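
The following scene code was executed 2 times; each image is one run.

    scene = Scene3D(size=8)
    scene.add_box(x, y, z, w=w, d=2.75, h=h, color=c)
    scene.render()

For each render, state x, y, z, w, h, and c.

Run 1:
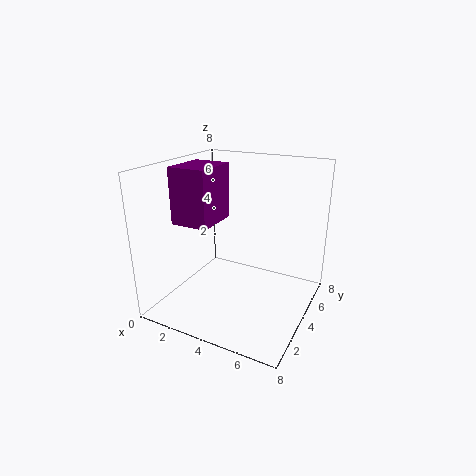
x = 0.25
y = 3
z = 4.5
w = 2.25
h = 3.25
c = 'purple'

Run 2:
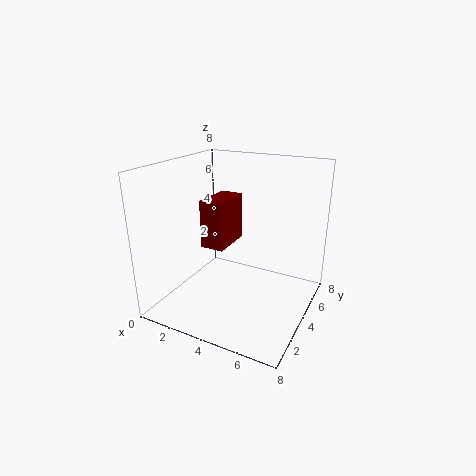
x = 1
y = 4.75
z = 2.5
w = 1.5
h = 3
c = 'maroon'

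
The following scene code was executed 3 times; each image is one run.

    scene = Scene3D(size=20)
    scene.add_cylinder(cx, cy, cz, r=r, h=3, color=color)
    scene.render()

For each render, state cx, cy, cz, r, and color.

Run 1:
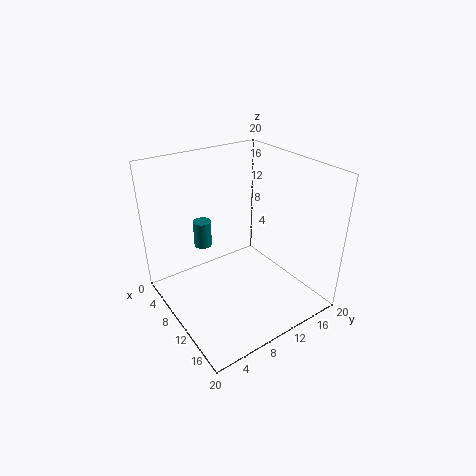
cx = 13, cy = 3, cz = 13, r = 1, color = 'teal'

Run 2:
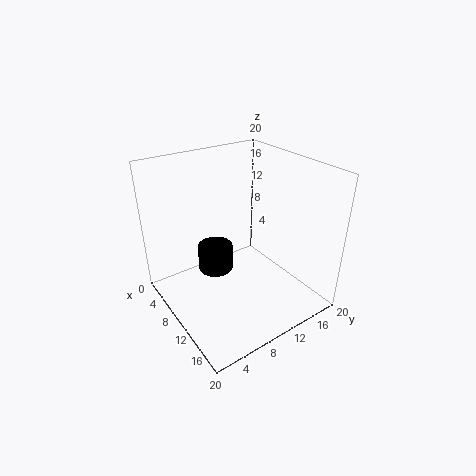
cx = 14, cy = 4, cz = 10, r = 2, color = 'black'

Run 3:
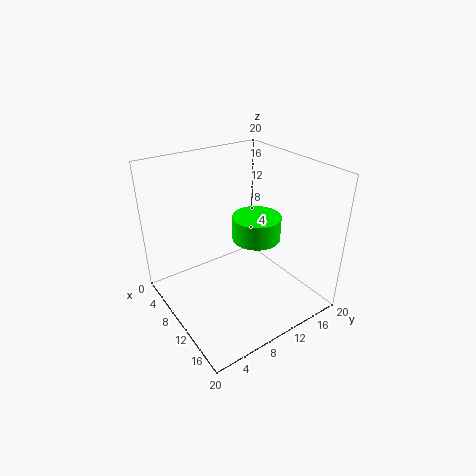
cx = 14, cy = 10, cz = 12, r = 3, color = 'lime'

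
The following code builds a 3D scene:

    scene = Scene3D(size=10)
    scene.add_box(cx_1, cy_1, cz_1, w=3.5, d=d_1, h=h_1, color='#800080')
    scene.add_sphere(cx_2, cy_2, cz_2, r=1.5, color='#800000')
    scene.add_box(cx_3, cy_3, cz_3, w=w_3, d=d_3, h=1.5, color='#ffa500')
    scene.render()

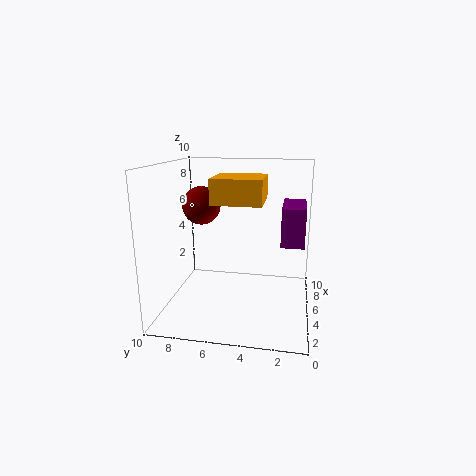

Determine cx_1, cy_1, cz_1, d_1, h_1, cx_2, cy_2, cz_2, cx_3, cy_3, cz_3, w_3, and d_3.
cx_1 = 3.5, cy_1 = 0.5, cz_1 = 5, d_1 = 1.5, h_1 = 2.5, cx_2 = 8, cy_2 = 8.5, cz_2 = 6.5, cx_3 = 1.5, cy_3 = 3, cz_3 = 8, w_3 = 3, d_3 = 3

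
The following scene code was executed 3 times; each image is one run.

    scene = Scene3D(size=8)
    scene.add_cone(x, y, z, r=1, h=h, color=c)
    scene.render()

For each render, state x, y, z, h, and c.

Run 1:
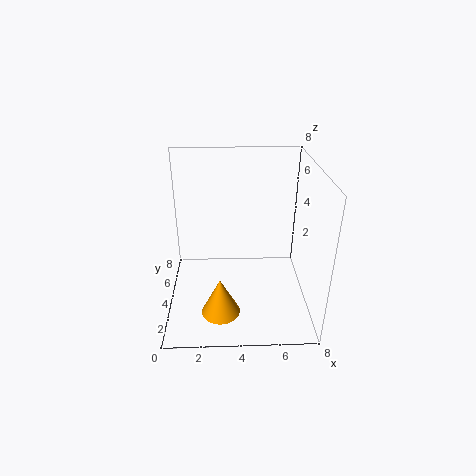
x = 3, y = 1.5, z = 1, h = 2, c = 'orange'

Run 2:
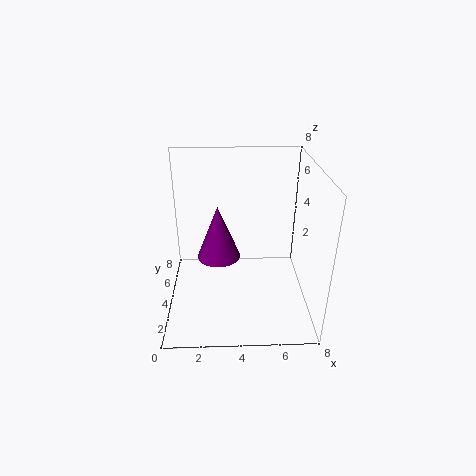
x = 3, y = 1.5, z = 4.5, h = 2.5, c = 'purple'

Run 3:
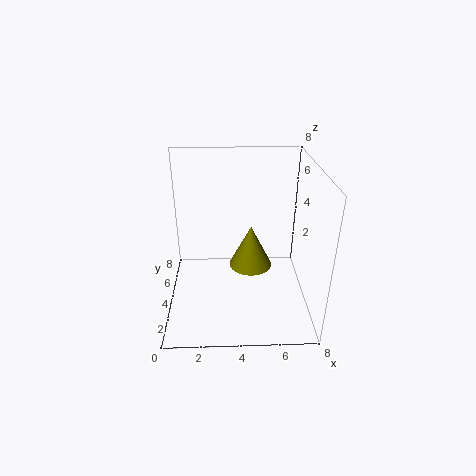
x = 4.5, y = 1.5, z = 4, h = 2, c = 'olive'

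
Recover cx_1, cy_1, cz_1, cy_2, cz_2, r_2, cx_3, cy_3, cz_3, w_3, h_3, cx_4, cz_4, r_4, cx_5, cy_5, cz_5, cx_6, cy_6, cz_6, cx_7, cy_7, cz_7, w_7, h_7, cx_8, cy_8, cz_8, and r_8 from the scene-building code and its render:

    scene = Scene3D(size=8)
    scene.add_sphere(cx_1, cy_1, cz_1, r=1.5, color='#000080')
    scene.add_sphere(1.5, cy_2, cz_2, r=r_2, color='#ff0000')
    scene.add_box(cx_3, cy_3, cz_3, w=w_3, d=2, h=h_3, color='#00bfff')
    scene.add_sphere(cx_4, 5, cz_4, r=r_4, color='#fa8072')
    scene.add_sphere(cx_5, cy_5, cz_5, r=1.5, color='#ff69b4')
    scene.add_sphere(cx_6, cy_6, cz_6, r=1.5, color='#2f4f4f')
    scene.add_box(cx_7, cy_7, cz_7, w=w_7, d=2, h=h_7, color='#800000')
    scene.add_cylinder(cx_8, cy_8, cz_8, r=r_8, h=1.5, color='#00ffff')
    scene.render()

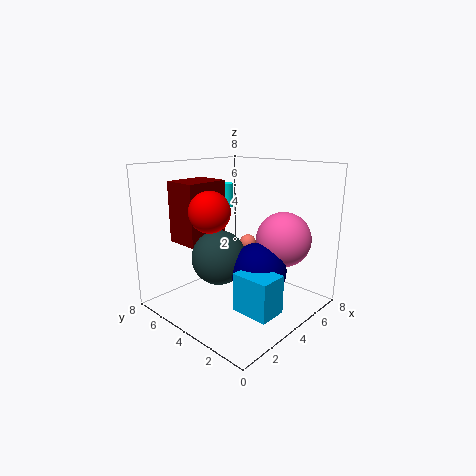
cx_1 = 4
cy_1 = 2.5
cz_1 = 2.5
cy_2 = 3.5
cz_2 = 6
r_2 = 1
cx_3 = 2
cy_3 = 0.5
cz_3 = 1
w_3 = 1.5
h_3 = 2
cx_4 = 6
cz_4 = 3
r_4 = 0.5
cx_5 = 5.5
cy_5 = 2
cz_5 = 4
cx_6 = 3
cy_6 = 4.5
cz_6 = 3
cx_7 = 2
cy_7 = 5.5
cz_7 = 3.5
w_7 = 2.5
h_7 = 3.5
cx_8 = 6
cy_8 = 7
cz_8 = 5
r_8 = 0.5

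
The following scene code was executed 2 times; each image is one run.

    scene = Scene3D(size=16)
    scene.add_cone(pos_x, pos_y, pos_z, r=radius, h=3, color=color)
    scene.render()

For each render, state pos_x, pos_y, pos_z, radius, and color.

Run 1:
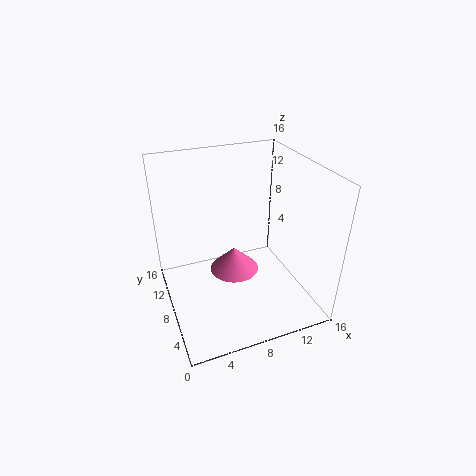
pos_x = 8.5, pos_y = 10.5, pos_z = 2, radius = 3, color = 'hotpink'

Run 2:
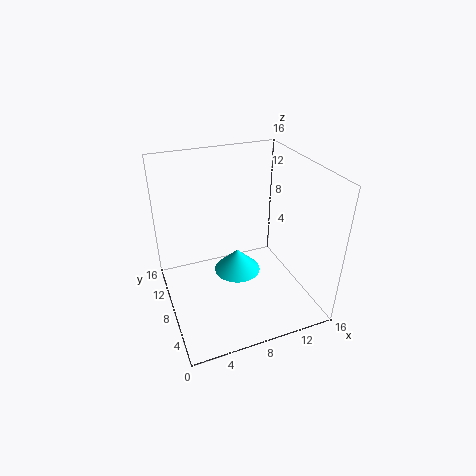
pos_x = 9.5, pos_y = 12, pos_z = 0.5, radius = 3, color = 'cyan'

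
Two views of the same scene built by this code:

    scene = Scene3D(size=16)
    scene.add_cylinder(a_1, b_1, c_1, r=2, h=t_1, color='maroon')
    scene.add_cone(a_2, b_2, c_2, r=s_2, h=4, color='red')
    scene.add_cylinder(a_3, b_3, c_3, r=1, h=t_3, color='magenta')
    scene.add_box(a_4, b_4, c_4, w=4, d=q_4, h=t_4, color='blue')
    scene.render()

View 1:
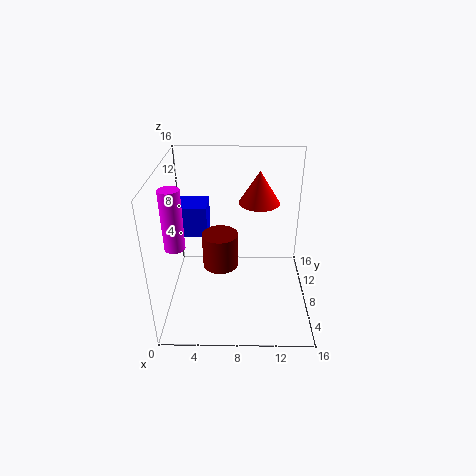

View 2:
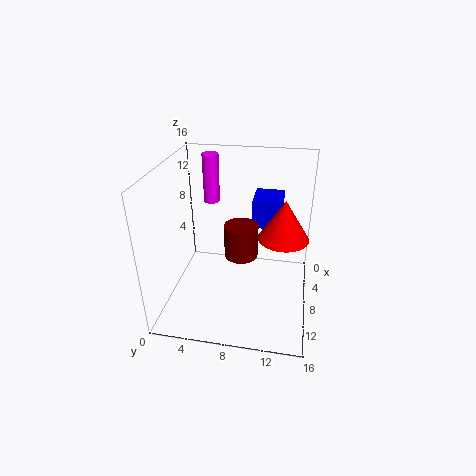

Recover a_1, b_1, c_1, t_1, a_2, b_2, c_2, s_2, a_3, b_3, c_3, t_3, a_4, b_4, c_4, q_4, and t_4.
a_1 = 6
b_1 = 8
c_1 = 4.5
t_1 = 4
a_2 = 10.5
b_2 = 13
c_2 = 10
s_2 = 2.5
a_3 = 2
b_3 = 3.5
c_3 = 9.5
t_3 = 6
a_4 = 0.5
b_4 = 9
c_4 = 7.5
q_4 = 3.5
t_4 = 3.5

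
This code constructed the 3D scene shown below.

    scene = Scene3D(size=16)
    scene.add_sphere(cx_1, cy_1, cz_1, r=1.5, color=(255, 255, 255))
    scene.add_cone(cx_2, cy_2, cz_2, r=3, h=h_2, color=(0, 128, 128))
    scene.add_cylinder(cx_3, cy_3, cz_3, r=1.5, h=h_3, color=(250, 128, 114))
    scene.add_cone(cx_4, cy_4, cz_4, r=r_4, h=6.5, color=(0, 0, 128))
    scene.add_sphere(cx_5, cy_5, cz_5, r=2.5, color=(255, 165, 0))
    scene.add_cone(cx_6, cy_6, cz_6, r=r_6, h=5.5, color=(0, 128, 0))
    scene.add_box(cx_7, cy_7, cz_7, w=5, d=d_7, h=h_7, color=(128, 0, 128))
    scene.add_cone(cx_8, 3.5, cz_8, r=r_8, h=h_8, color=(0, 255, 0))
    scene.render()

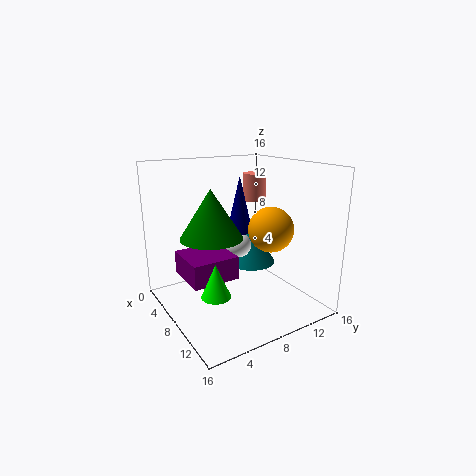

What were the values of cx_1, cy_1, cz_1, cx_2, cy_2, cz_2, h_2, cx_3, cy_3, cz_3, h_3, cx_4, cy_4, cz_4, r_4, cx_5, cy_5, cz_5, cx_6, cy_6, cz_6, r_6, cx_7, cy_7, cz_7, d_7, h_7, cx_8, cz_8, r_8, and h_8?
cx_1 = 6.5, cy_1 = 9, cz_1 = 6.5, cx_2 = 5.5, cy_2 = 11.5, cz_2 = 3.5, h_2 = 5, cx_3 = 2.5, cy_3 = 14, cz_3 = 10.5, h_3 = 3.5, cx_4 = 6, cy_4 = 9.5, cz_4 = 8, r_4 = 1.5, cx_5 = 10, cy_5 = 11, cz_5 = 9, cx_6 = 6.5, cy_6 = 5.5, cz_6 = 8, r_6 = 3.5, cx_7 = 5.5, cy_7 = 1.5, cz_7 = 4.5, d_7 = 5, h_7 = 2.5, cx_8 = 11, cz_8 = 3.5, r_8 = 1.5, h_8 = 3.5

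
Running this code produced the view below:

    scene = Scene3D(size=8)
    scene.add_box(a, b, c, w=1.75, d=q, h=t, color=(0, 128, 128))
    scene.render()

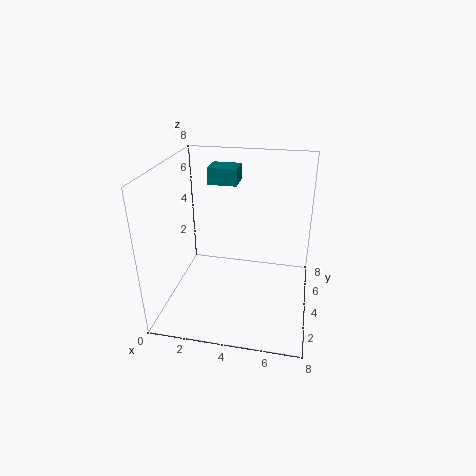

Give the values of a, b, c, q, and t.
a = 1.75, b = 6, c = 6.25, q = 1.5, t = 1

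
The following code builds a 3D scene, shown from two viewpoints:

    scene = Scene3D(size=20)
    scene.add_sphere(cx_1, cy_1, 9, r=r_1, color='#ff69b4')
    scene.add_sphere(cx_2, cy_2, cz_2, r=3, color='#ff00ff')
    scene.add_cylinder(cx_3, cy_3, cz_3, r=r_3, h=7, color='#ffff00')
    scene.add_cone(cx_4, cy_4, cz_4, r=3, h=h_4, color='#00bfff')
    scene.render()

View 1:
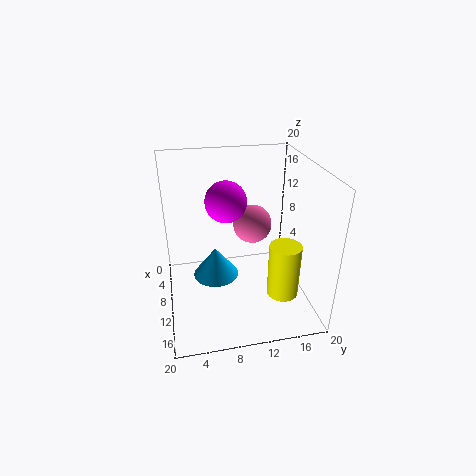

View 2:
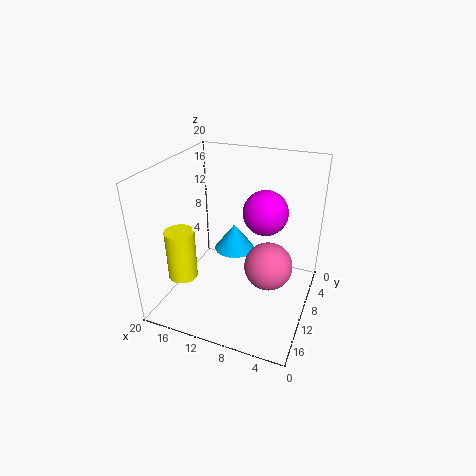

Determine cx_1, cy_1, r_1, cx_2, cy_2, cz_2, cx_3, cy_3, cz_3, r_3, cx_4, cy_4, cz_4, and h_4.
cx_1 = 4.5; cy_1 = 13.5; r_1 = 3; cx_2 = 6.5; cy_2 = 9; cz_2 = 14; cx_3 = 16.5; cy_3 = 14.5; cz_3 = 5; r_3 = 2; cx_4 = 12; cy_4 = 6.5; cz_4 = 6; h_4 = 4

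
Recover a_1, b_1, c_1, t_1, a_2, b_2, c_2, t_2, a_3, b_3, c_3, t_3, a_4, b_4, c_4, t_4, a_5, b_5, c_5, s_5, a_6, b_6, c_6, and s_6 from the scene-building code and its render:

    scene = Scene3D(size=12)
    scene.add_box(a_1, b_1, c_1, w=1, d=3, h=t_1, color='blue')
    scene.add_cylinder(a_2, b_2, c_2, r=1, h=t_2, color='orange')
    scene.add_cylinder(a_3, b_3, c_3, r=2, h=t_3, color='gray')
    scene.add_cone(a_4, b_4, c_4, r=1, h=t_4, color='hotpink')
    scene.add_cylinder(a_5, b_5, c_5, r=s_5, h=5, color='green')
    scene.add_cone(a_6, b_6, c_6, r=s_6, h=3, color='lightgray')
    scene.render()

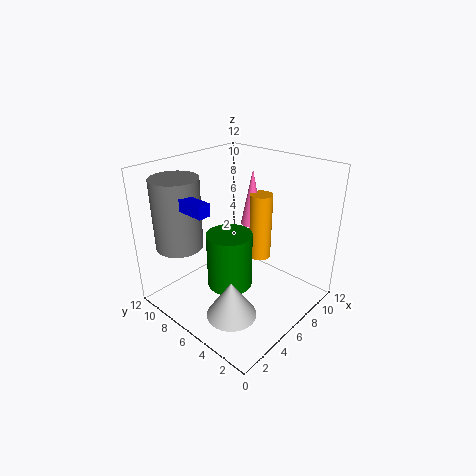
a_1 = 2, b_1 = 6, c_1 = 9, t_1 = 1, a_2 = 9, b_2 = 6, c_2 = 3, t_2 = 6, a_3 = 3, b_3 = 10, c_3 = 5, t_3 = 6, a_4 = 9, b_4 = 7, c_4 = 6, t_4 = 5, a_5 = 6, b_5 = 7, c_5 = 1, s_5 = 2, a_6 = 3, b_6 = 4, c_6 = 1, s_6 = 2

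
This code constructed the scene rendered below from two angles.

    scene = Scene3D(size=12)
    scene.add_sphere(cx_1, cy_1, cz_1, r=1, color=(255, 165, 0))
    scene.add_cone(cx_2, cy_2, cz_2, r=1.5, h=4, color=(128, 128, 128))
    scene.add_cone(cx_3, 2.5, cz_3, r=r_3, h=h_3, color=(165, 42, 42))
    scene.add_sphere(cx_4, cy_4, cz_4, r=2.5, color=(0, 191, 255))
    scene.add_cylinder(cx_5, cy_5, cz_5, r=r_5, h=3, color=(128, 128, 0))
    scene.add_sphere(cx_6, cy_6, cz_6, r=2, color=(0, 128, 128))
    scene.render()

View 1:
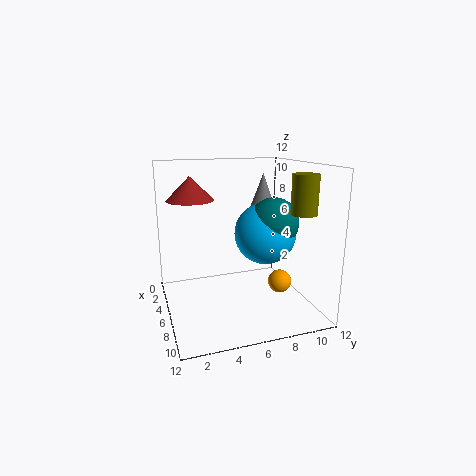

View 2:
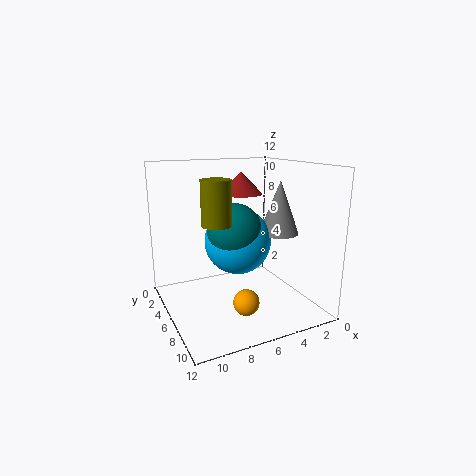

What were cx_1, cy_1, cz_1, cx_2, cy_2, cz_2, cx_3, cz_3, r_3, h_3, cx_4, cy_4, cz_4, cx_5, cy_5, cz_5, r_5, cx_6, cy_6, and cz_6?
cx_1 = 7
cy_1 = 9.5
cz_1 = 2
cx_2 = 4
cy_2 = 9
cz_2 = 7
cx_3 = 4
cz_3 = 9
r_3 = 2
h_3 = 2
cx_4 = 7
cy_4 = 8
cz_4 = 6.5
cx_5 = 9.5
cy_5 = 10
cz_5 = 8.5
r_5 = 1
cx_6 = 7.5
cy_6 = 8.5
cz_6 = 7.5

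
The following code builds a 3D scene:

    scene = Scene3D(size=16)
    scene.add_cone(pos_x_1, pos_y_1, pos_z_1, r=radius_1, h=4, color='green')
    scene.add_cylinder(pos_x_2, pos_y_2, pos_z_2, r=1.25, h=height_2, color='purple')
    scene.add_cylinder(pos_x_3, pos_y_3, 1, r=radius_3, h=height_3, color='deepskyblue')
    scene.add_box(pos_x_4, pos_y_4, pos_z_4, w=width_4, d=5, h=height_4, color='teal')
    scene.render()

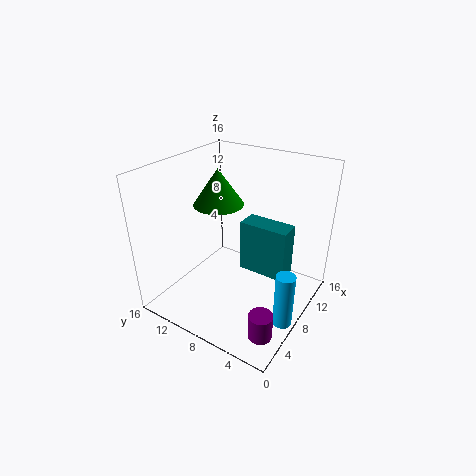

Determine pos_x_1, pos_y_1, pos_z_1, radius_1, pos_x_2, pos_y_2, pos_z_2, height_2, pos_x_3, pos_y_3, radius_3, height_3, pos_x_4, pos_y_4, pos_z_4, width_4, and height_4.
pos_x_1 = 8; pos_y_1 = 10.5; pos_z_1 = 11.5; radius_1 = 2.75; pos_x_2 = 3.25; pos_y_2 = 2.25; pos_z_2 = 0.5; height_2 = 2.75; pos_x_3 = 5.75; pos_y_3 = 1; radius_3 = 1; height_3 = 6; pos_x_4 = 6.5; pos_y_4 = 1.75; pos_z_4 = 5.5; width_4 = 2.25; height_4 = 5.5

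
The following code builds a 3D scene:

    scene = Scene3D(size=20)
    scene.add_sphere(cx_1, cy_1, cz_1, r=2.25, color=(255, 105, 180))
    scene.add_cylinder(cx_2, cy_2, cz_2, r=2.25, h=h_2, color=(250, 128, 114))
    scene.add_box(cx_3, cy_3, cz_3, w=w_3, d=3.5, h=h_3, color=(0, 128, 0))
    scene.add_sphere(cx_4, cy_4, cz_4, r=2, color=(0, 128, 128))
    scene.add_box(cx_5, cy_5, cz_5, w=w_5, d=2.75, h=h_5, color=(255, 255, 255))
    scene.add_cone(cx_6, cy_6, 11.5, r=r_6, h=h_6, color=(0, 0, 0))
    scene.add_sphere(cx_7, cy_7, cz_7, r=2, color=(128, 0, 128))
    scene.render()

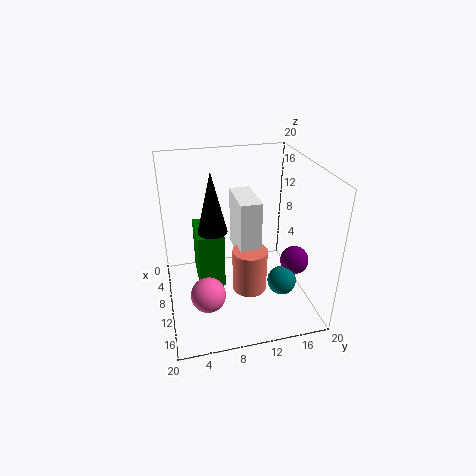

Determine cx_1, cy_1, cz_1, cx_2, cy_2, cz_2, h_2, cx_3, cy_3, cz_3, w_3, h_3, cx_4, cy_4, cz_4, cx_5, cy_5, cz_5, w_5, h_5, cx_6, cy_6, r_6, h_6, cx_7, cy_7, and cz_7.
cx_1 = 15.25
cy_1 = 4.75
cz_1 = 5.25
cx_2 = 14.25
cy_2 = 10.5
cz_2 = 4.75
h_2 = 5.75
cx_3 = 5.75
cy_3 = 4.25
cz_3 = 3.5
w_3 = 6
h_3 = 8
cx_4 = 13.5
cy_4 = 15.5
cz_4 = 4.25
cx_5 = 8.25
cy_5 = 9.25
cz_5 = 9
w_5 = 6
h_5 = 7.75
cx_6 = 10
cy_6 = 6.5
r_6 = 2
h_6 = 8.25
cx_7 = 12.25
cy_7 = 17.75
cz_7 = 6.5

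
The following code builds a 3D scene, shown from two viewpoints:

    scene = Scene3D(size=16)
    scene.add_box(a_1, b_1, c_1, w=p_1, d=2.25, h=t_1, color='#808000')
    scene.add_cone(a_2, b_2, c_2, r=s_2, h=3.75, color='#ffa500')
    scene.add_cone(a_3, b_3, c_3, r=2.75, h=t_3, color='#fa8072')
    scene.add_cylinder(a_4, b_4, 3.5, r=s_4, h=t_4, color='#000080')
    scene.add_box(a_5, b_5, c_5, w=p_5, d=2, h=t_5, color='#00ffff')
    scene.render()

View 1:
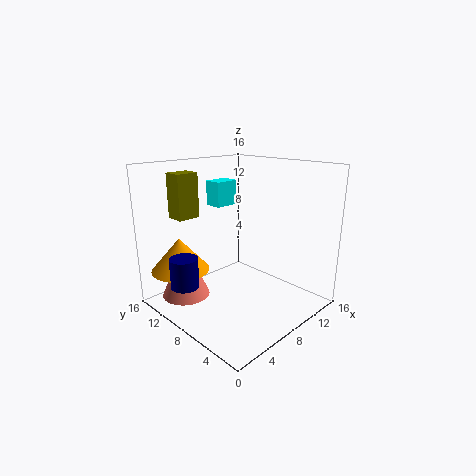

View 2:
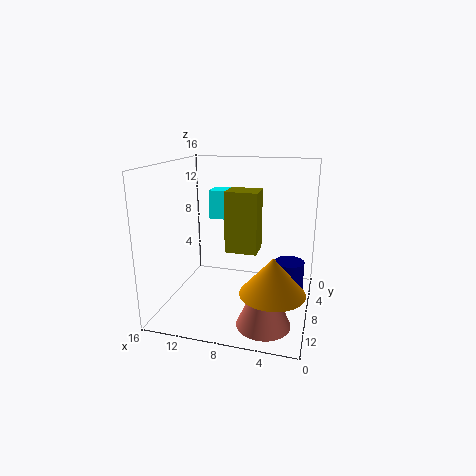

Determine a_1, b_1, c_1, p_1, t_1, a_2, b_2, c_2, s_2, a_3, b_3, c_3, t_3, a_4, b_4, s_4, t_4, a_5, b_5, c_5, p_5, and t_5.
a_1 = 4.25
b_1 = 13.5
c_1 = 9.5
p_1 = 2.75
t_1 = 5.25
a_2 = 3.25
b_2 = 12.5
c_2 = 4.25
s_2 = 3.25
a_3 = 4
b_3 = 12.75
c_3 = 0.75
t_3 = 6.25
a_4 = 2
b_4 = 10
s_4 = 1.5
t_4 = 3.25
a_5 = 7
b_5 = 10
c_5 = 11.25
p_5 = 2.75
t_5 = 2.75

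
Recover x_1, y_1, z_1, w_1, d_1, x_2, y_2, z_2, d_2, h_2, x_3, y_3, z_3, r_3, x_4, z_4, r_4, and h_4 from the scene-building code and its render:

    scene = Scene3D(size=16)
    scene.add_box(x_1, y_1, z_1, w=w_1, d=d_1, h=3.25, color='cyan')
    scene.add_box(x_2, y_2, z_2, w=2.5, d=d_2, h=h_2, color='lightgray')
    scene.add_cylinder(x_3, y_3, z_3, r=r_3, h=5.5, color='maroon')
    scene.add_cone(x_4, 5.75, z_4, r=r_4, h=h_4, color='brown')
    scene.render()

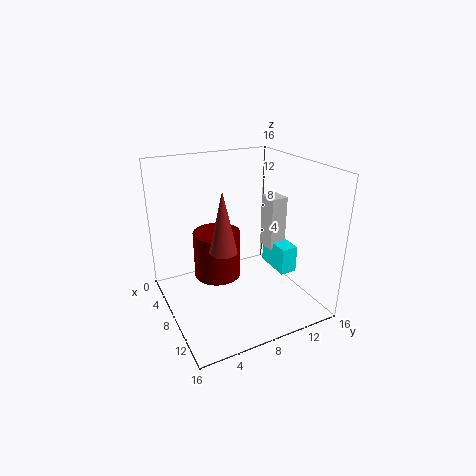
x_1 = 5.25, y_1 = 13, z_1 = 2.75, w_1 = 4.5, d_1 = 2, x_2 = 5, y_2 = 12.75, z_2 = 5, d_2 = 2, h_2 = 6.5, x_3 = 5.5, y_3 = 6.5, z_3 = 2.5, r_3 = 2.75, x_4 = 9, z_4 = 7.25, r_4 = 1.5, h_4 = 6.75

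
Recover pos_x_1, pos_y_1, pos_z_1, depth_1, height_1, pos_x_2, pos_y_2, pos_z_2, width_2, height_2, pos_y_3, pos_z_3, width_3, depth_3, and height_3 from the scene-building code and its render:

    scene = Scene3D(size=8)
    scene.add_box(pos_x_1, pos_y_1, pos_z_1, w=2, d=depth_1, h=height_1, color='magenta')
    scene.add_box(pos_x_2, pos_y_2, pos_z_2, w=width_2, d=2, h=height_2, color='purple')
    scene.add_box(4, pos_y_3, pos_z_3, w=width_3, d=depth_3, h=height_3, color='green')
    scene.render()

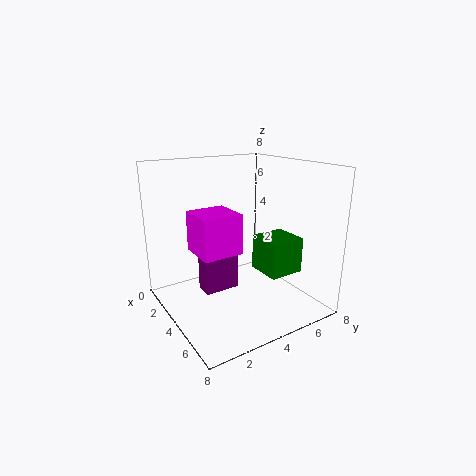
pos_x_1 = 4
pos_y_1 = 1
pos_z_1 = 4
depth_1 = 2
height_1 = 2
pos_x_2 = 3
pos_y_2 = 2
pos_z_2 = 1
width_2 = 1
height_2 = 3
pos_y_3 = 5
pos_z_3 = 2
width_3 = 2
depth_3 = 2
height_3 = 2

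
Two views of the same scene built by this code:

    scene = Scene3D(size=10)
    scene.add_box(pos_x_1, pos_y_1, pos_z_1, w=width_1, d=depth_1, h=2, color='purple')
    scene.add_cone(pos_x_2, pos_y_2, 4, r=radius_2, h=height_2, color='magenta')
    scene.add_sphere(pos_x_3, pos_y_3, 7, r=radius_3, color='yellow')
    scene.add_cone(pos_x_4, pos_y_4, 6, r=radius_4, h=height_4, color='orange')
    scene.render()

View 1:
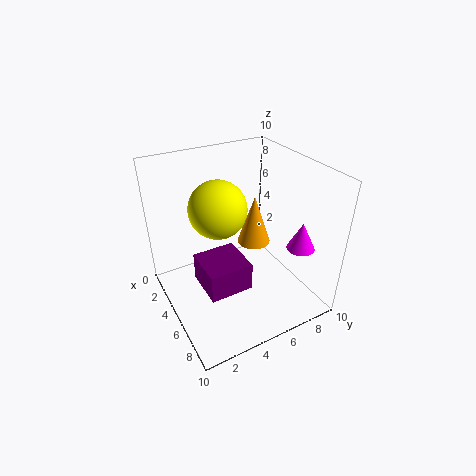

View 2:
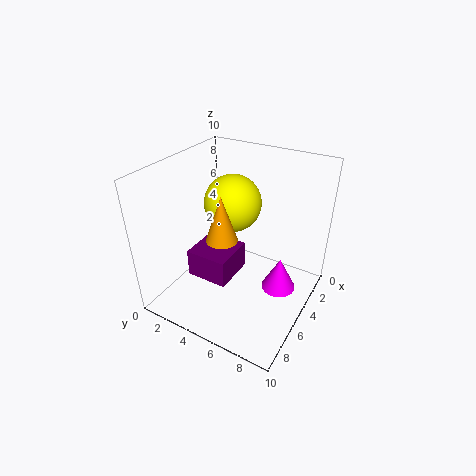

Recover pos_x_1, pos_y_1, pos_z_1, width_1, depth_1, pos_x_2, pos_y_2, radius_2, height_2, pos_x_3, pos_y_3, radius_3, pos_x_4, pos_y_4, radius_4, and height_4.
pos_x_1 = 4
pos_y_1 = 2
pos_z_1 = 2
width_1 = 3
depth_1 = 3
pos_x_2 = 7
pos_y_2 = 9
radius_2 = 1
height_2 = 2
pos_x_3 = 4
pos_y_3 = 4
radius_3 = 2
pos_x_4 = 7
pos_y_4 = 5
radius_4 = 1
height_4 = 3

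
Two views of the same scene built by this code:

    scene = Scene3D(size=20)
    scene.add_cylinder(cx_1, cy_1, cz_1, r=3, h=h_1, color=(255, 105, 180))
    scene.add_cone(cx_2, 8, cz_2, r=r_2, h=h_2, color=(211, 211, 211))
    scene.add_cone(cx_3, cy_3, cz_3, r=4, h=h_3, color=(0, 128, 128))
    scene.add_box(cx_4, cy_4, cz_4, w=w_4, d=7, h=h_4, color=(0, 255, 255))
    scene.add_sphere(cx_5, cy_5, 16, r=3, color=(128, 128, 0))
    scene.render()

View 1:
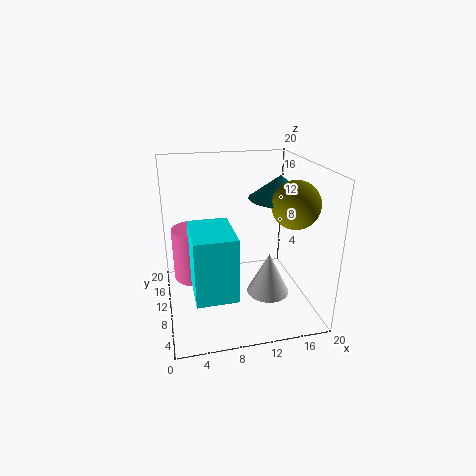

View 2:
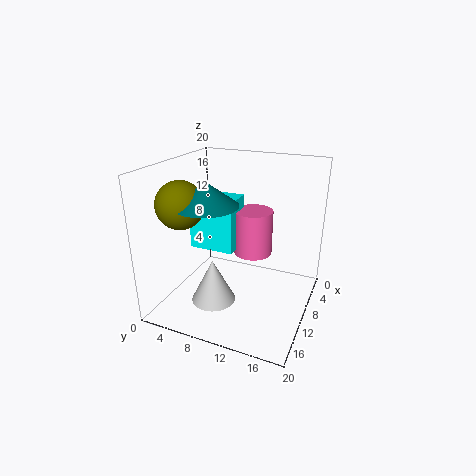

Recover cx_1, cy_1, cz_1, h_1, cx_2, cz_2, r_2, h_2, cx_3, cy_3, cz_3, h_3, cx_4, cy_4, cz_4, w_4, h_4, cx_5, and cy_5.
cx_1 = 4; cy_1 = 10; cz_1 = 5; h_1 = 7; cx_2 = 14; cz_2 = 2; r_2 = 3; h_2 = 6; cx_3 = 15; cy_3 = 8; cz_3 = 16; h_3 = 3; cx_4 = 3; cy_4 = 1; cz_4 = 6; w_4 = 5; h_4 = 8; cx_5 = 16; cy_5 = 5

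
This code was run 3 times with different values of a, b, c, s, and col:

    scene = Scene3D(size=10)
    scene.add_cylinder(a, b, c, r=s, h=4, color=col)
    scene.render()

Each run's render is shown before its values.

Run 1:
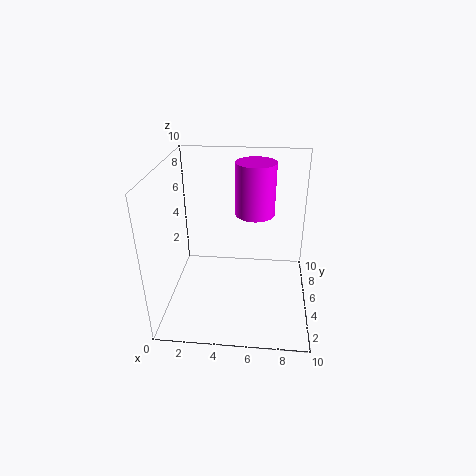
a = 6, b = 8, c = 5.5, s = 1.5, col = 'magenta'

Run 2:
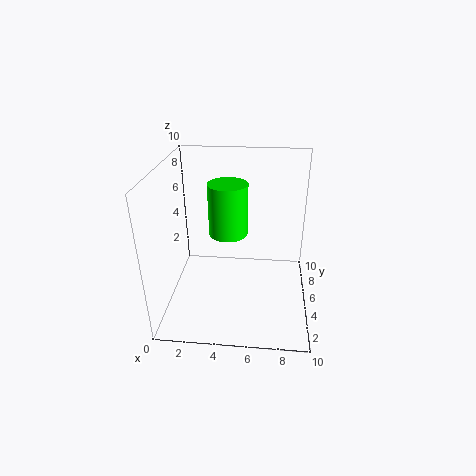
a = 4, b = 7.5, c = 4, s = 1.5, col = 'lime'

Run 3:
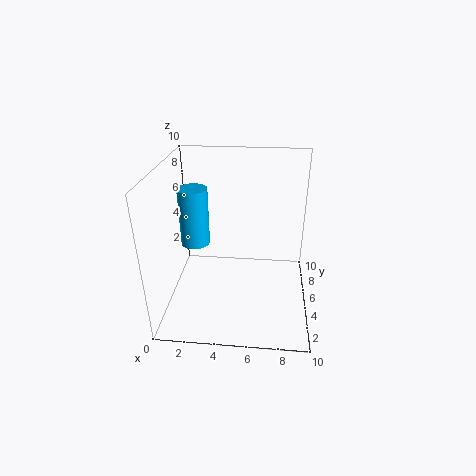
a = 2, b = 5, c = 4.5, s = 1, col = 'deepskyblue'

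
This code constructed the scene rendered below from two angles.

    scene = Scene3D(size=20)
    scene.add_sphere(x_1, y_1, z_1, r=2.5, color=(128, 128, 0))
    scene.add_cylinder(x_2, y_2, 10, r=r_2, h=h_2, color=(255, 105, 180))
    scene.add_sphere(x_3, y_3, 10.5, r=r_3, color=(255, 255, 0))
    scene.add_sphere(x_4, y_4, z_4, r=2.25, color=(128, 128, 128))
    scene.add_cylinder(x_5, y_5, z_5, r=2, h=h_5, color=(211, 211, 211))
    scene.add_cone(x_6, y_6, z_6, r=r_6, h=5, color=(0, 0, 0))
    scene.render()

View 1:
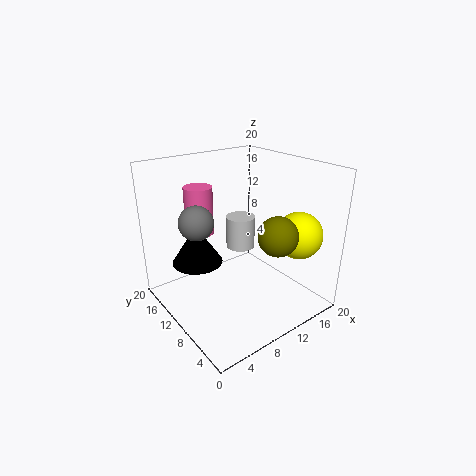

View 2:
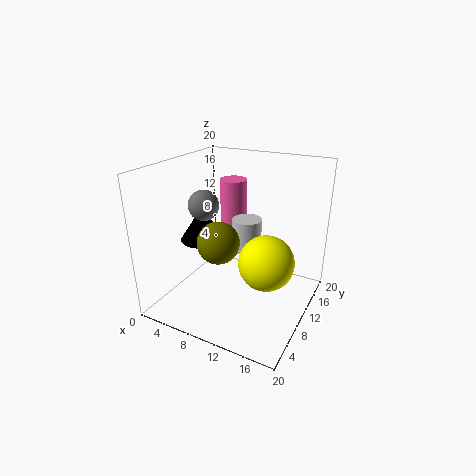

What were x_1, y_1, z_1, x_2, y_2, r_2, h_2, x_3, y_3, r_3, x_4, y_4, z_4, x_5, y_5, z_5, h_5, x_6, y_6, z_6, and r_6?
x_1 = 11, y_1 = 3.25, z_1 = 12.5, x_2 = 6.75, y_2 = 14.75, r_2 = 2, h_2 = 6.75, x_3 = 16.5, y_3 = 4.75, r_3 = 3.25, x_4 = 4, y_4 = 10.75, z_4 = 13.5, x_5 = 11, y_5 = 10.75, z_5 = 8.25, h_5 = 4.5, x_6 = 3.75, y_6 = 10.5, z_6 = 8.25, r_6 = 3.25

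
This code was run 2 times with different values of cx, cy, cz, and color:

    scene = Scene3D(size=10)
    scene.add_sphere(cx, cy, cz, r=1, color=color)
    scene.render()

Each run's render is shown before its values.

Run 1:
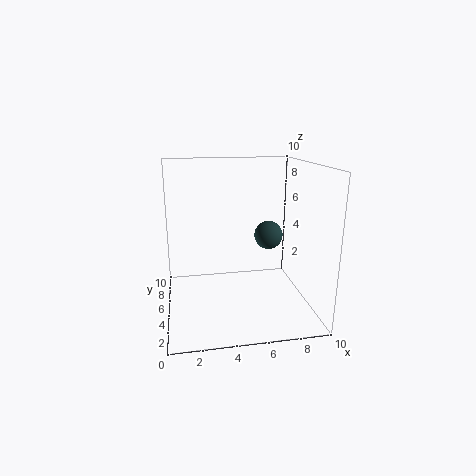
cx = 7.25
cy = 5.25
cz = 5
color = 'darkslategray'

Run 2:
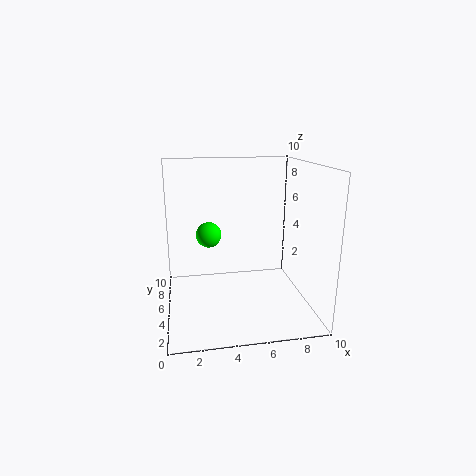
cx = 3.25
cy = 8.25
cz = 4.25
color = 'lime'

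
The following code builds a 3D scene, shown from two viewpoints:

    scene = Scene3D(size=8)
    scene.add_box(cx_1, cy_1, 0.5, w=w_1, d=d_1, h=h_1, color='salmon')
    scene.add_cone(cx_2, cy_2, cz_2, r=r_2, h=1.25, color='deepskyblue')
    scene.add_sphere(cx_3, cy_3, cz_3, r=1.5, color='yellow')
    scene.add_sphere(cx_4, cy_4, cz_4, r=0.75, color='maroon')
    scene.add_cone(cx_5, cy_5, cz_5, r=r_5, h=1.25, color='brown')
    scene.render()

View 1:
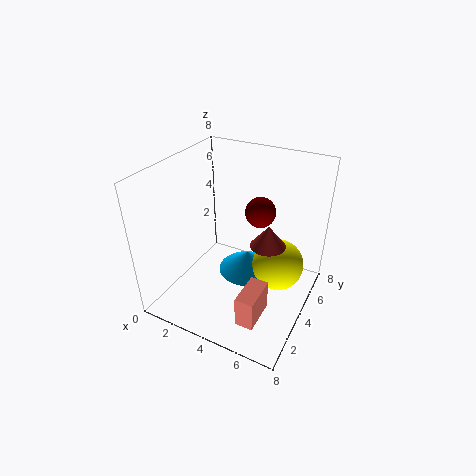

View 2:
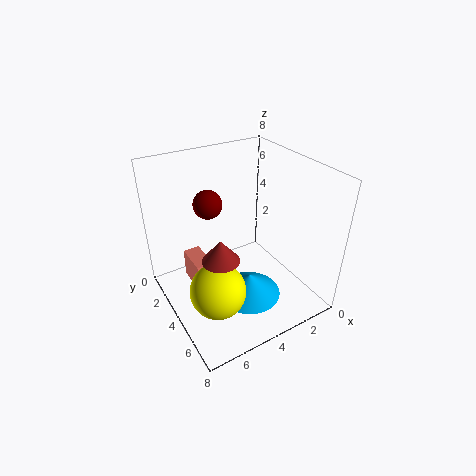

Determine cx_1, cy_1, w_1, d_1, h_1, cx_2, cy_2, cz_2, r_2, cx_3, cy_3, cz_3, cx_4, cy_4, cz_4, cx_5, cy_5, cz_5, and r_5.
cx_1 = 5.25, cy_1 = 1.25, w_1 = 1, d_1 = 2, h_1 = 1.75, cx_2 = 4, cy_2 = 5.25, cz_2 = 1, r_2 = 1.75, cx_3 = 6, cy_3 = 5.25, cz_3 = 2, cx_4 = 5.5, cy_4 = 3.5, cz_4 = 6.25, cx_5 = 5.5, cy_5 = 4.75, cz_5 = 3.5, r_5 = 1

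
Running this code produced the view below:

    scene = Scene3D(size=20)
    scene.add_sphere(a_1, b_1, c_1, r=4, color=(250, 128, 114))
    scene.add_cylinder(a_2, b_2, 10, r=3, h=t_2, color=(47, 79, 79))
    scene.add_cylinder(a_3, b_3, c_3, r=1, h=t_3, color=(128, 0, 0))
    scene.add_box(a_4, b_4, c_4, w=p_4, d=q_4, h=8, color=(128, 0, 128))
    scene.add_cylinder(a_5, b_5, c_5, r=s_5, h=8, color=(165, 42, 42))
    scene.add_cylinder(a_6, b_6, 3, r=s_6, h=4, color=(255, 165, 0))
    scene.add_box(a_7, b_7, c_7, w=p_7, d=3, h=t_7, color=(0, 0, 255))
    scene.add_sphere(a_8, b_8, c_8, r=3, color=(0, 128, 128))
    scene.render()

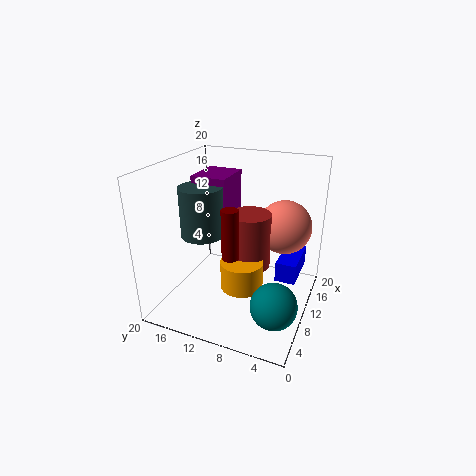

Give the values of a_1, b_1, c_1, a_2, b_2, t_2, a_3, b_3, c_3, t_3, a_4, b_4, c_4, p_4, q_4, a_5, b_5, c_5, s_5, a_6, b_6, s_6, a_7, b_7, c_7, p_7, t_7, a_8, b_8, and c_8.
a_1 = 16; b_1 = 5; c_1 = 10; a_2 = 9; b_2 = 15; t_2 = 7; a_3 = 3; b_3 = 8; c_3 = 11; t_3 = 6; a_4 = 10; b_4 = 12; c_4 = 10; p_4 = 6; q_4 = 5; a_5 = 12; b_5 = 9; c_5 = 5; s_5 = 3; a_6 = 9; b_6 = 9; s_6 = 3; a_7 = 12; b_7 = 2; c_7 = 3; p_7 = 7; t_7 = 3; a_8 = 5; b_8 = 3; c_8 = 4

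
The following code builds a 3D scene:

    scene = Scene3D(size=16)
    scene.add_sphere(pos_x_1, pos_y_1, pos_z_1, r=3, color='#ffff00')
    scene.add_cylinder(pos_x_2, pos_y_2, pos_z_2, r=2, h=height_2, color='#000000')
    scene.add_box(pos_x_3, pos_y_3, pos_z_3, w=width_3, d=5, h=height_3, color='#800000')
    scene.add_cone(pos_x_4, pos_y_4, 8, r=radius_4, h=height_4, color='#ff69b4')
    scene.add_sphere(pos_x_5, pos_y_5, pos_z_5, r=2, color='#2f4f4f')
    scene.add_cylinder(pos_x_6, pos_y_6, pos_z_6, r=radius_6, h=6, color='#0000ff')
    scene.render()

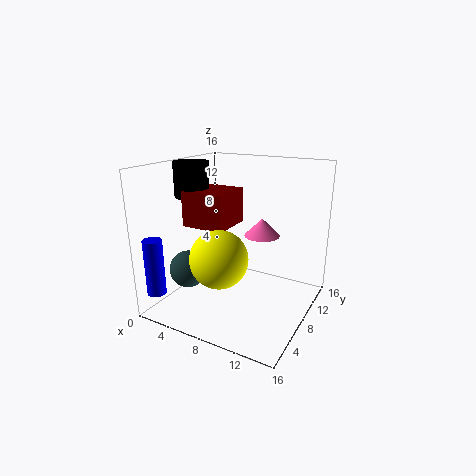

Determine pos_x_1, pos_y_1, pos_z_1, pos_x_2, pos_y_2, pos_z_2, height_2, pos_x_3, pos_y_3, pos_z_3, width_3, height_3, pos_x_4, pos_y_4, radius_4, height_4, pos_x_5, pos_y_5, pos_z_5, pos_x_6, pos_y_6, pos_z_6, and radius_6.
pos_x_1 = 8; pos_y_1 = 4; pos_z_1 = 7; pos_x_2 = 2; pos_y_2 = 8; pos_z_2 = 12; height_2 = 4; pos_x_3 = 2; pos_y_3 = 6; pos_z_3 = 9; width_3 = 5; height_3 = 4; pos_x_4 = 10; pos_y_4 = 10; radius_4 = 2; height_4 = 2; pos_x_5 = 4; pos_y_5 = 4; pos_z_5 = 5; pos_x_6 = 2; pos_y_6 = 1; pos_z_6 = 3; radius_6 = 1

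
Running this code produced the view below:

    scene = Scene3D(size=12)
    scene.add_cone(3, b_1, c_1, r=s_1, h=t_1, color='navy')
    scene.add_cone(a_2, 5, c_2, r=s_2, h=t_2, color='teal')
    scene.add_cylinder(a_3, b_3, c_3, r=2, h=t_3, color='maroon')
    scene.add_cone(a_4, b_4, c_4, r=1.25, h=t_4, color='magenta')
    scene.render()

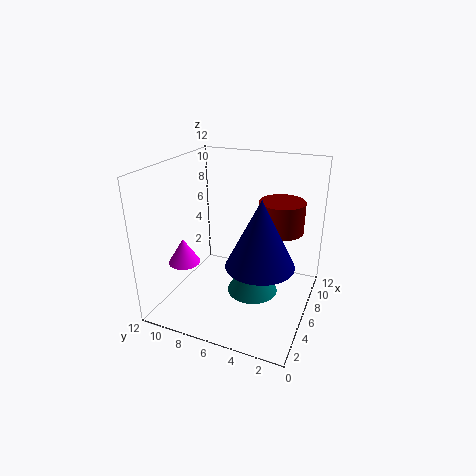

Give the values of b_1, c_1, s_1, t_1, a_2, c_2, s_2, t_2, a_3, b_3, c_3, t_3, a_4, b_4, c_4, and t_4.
b_1 = 3, c_1 = 5.75, s_1 = 2.5, t_1 = 5, a_2 = 7, c_2 = 0.5, s_2 = 2.25, t_2 = 4, a_3 = 9.25, b_3 = 3.25, c_3 = 5.75, t_3 = 2.75, a_4 = 2.75, b_4 = 9.25, c_4 = 4.75, t_4 = 2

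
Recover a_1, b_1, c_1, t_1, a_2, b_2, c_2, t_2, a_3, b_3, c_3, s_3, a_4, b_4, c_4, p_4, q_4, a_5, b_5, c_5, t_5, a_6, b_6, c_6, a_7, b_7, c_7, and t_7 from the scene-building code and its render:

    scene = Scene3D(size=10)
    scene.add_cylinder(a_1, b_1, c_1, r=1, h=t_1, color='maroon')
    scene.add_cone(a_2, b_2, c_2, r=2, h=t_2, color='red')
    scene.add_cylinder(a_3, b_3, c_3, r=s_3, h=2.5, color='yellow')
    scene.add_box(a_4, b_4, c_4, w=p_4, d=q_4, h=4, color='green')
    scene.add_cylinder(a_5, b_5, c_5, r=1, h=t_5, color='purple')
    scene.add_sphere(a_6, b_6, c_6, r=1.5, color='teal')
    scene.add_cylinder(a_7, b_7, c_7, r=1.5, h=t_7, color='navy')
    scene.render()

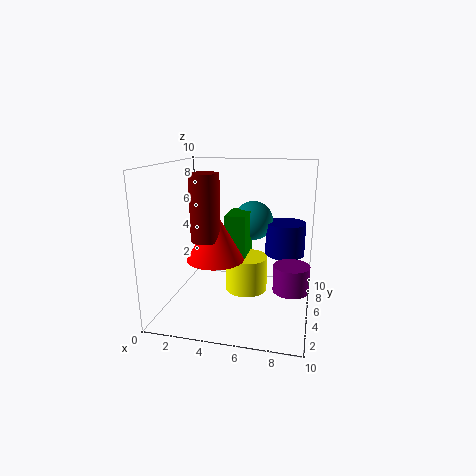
a_1 = 3
b_1 = 4
c_1 = 5
t_1 = 4.5
a_2 = 3.5
b_2 = 4.5
c_2 = 3.5
t_2 = 3.5
a_3 = 5.5
b_3 = 5.5
c_3 = 1
s_3 = 1.5
a_4 = 4
b_4 = 5
c_4 = 2.5
p_4 = 1.5
q_4 = 2.5
a_5 = 9
b_5 = 1
c_5 = 3.5
t_5 = 1.5
a_6 = 5.5
b_6 = 8
c_6 = 5.5
a_7 = 8
b_7 = 8
c_7 = 3
t_7 = 2.5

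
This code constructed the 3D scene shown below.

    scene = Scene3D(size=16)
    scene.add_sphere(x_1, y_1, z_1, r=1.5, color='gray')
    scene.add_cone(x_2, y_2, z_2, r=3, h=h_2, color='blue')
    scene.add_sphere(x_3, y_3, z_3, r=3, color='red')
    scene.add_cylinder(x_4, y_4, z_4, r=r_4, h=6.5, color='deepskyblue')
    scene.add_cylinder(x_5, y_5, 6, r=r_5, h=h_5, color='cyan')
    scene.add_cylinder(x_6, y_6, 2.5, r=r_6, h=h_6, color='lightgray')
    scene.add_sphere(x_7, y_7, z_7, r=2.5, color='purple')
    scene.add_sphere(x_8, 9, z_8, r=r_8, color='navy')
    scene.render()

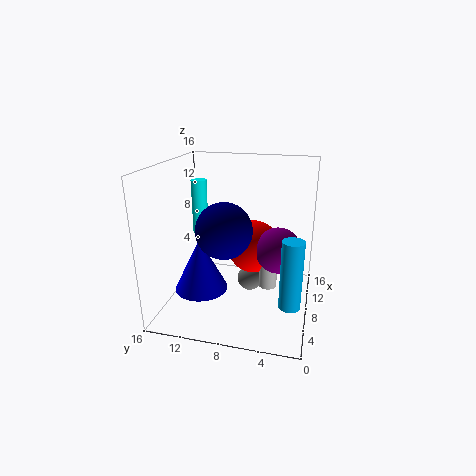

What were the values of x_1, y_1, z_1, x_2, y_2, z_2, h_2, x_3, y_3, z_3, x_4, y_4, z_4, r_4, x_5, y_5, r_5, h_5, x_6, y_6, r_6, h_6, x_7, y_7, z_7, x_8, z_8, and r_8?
x_1 = 10
y_1 = 7
z_1 = 2
x_2 = 6.5
y_2 = 12
z_2 = 2
h_2 = 6
x_3 = 9.5
y_3 = 6.5
z_3 = 6.5
x_4 = 1.5
y_4 = 1.5
z_4 = 4.5
r_4 = 1
x_5 = 13.5
y_5 = 14.5
r_5 = 1
h_5 = 7
x_6 = 8
y_6 = 4.5
r_6 = 1
h_6 = 4.5
x_7 = 8
y_7 = 3.5
z_7 = 7
x_8 = 6
z_8 = 9.5
r_8 = 3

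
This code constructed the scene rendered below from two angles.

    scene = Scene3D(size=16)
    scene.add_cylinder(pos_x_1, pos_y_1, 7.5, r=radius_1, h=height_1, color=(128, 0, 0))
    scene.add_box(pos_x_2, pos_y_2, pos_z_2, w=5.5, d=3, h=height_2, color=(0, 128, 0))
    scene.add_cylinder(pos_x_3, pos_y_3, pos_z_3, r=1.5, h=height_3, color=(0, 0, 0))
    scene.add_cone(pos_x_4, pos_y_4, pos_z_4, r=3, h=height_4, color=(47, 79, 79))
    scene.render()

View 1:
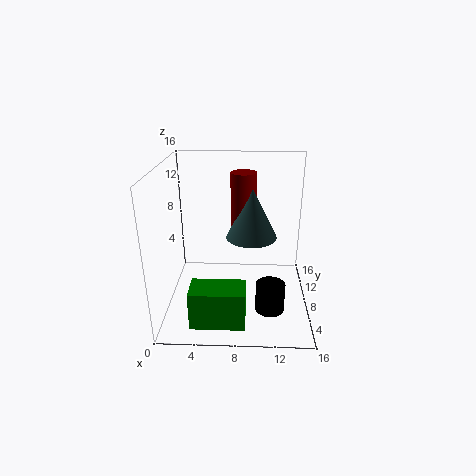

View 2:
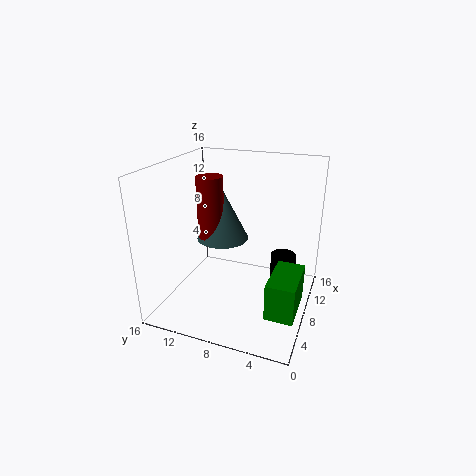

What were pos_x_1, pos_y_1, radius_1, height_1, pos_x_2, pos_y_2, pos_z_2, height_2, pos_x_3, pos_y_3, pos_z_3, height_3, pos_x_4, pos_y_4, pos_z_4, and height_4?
pos_x_1 = 8.5; pos_y_1 = 11.5; radius_1 = 1.5; height_1 = 7; pos_x_2 = 3.5; pos_y_2 = 0.5; pos_z_2 = 1.5; height_2 = 4; pos_x_3 = 11.5; pos_y_3 = 3.5; pos_z_3 = 2; height_3 = 3; pos_x_4 = 9.5; pos_y_4 = 10.5; pos_z_4 = 7; height_4 = 6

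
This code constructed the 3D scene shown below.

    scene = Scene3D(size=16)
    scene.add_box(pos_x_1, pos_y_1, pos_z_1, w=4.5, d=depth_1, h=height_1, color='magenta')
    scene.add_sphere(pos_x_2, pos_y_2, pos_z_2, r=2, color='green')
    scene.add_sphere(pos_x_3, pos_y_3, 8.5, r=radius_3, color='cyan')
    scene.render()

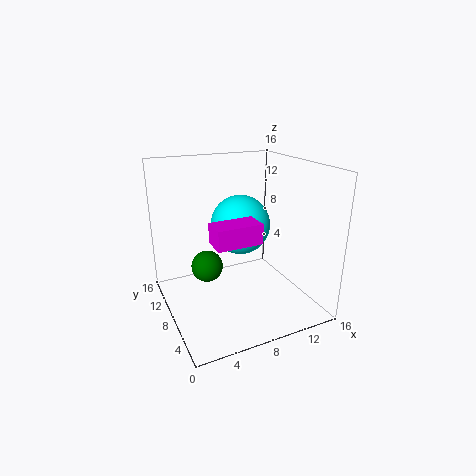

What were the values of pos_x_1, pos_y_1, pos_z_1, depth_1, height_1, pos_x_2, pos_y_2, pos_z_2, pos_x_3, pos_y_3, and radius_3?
pos_x_1 = 3.5
pos_y_1 = 2.5
pos_z_1 = 9.5
depth_1 = 2.5
height_1 = 2
pos_x_2 = 6
pos_y_2 = 13
pos_z_2 = 2.5
pos_x_3 = 9.5
pos_y_3 = 10.5
radius_3 = 3.5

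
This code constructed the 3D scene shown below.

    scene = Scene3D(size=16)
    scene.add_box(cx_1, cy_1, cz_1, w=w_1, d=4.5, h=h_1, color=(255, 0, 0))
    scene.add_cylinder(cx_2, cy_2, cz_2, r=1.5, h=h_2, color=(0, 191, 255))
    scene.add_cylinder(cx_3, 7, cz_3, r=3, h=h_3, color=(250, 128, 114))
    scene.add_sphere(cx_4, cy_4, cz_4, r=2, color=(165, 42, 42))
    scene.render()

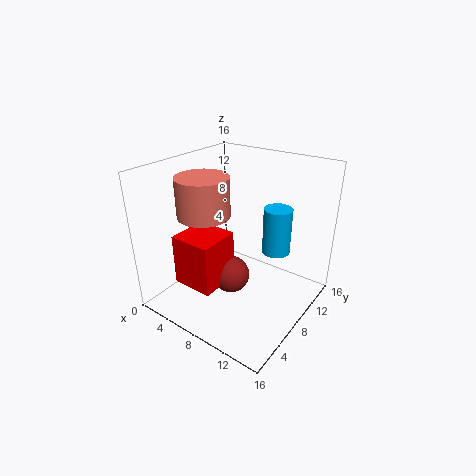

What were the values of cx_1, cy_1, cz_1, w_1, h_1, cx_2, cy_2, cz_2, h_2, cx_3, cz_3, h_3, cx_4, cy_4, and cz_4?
cx_1 = 4
cy_1 = 2
cz_1 = 4
w_1 = 4.5
h_1 = 5.5
cx_2 = 12
cy_2 = 9.5
cz_2 = 7
h_2 = 5
cx_3 = 4
cz_3 = 10
h_3 = 4.5
cx_4 = 8.5
cy_4 = 6
cz_4 = 4.5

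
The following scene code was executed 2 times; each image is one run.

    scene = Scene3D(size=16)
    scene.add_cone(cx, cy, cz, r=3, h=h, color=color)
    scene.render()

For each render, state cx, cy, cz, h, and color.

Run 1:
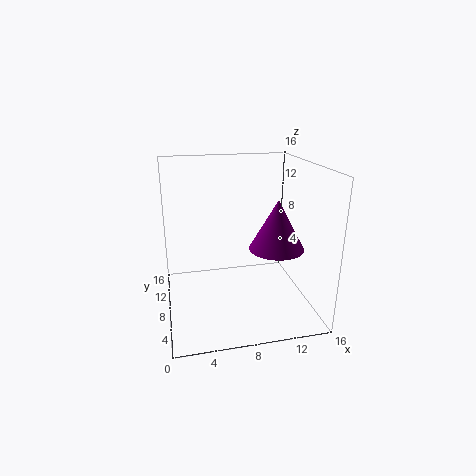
cx = 12
cy = 6.5
cz = 7
h = 5.5
color = 'purple'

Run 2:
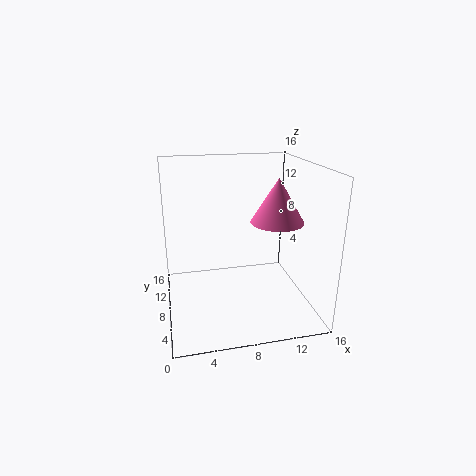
cx = 12.5
cy = 8
cz = 9.5
h = 5
color = 'hotpink'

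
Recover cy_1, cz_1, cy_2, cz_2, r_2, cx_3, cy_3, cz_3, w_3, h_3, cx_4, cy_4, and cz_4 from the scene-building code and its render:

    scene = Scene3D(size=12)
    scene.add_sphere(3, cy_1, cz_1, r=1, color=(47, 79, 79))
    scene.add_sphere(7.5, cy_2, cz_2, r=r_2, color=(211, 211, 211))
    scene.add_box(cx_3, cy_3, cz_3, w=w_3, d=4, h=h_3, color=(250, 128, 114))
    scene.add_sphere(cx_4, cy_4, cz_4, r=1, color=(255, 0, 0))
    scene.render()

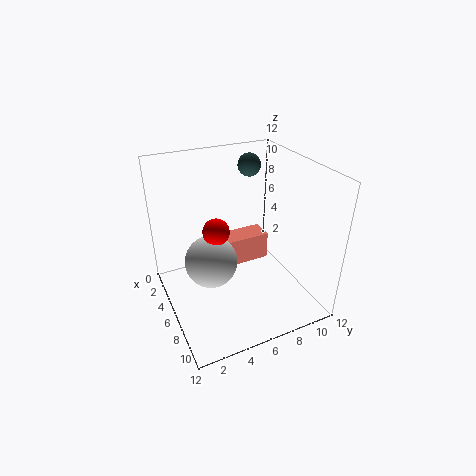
cy_1 = 8.5, cz_1 = 11, cy_2 = 3, cz_2 = 5.5, r_2 = 2, cx_3 = 3, cy_3 = 5.5, cz_3 = 2.5, w_3 = 2, h_3 = 2.5, cx_4 = 7.5, cy_4 = 3.5, cz_4 = 8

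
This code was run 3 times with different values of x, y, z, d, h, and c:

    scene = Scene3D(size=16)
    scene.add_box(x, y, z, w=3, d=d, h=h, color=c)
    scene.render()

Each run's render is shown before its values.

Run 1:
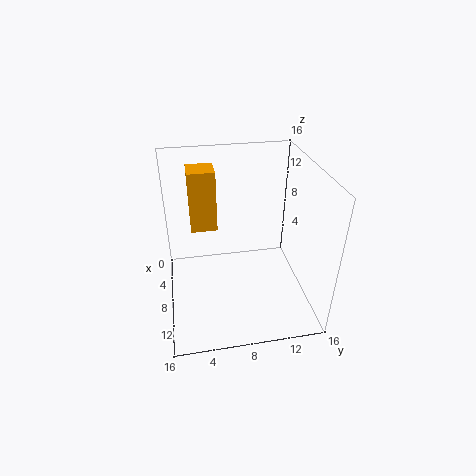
x = 3, y = 3, z = 8, d = 3, h = 7, c = 'orange'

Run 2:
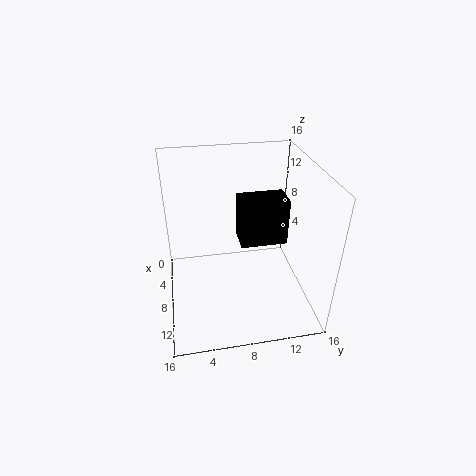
x = 7, y = 8, z = 8, d = 5, h = 5, c = 'black'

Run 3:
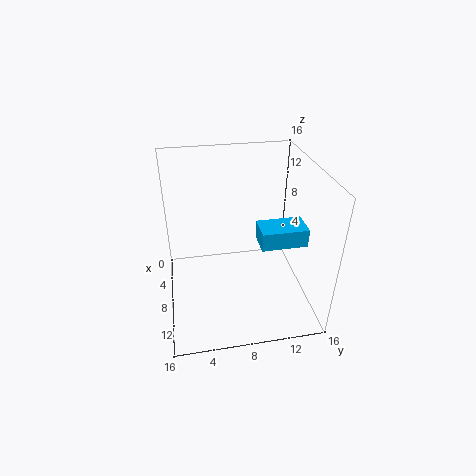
x = 8, y = 10, z = 8, d = 5, h = 2, c = 'deepskyblue'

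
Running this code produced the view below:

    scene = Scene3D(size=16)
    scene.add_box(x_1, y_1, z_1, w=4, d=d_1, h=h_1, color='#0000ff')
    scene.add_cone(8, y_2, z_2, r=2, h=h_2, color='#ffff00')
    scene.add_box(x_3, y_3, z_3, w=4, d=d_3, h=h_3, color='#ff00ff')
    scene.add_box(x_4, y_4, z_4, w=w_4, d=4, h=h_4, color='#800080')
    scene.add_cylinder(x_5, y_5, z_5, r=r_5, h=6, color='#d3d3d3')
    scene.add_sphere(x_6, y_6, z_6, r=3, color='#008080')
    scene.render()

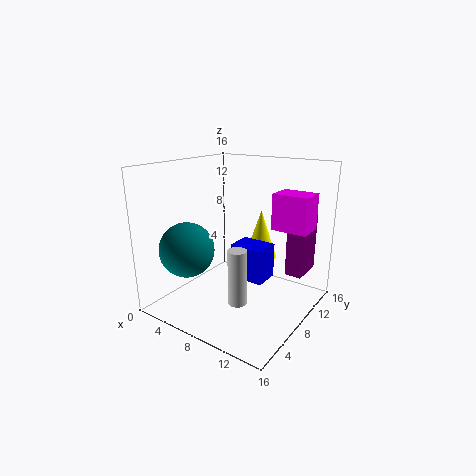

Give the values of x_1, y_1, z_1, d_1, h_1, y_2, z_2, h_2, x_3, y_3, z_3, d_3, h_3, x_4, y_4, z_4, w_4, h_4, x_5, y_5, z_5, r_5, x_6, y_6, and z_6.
x_1 = 7; y_1 = 8; z_1 = 3; d_1 = 3; h_1 = 4; y_2 = 13; z_2 = 4; h_2 = 6; x_3 = 11; y_3 = 10; z_3 = 9; d_3 = 3; h_3 = 4; x_4 = 12; y_4 = 12; z_4 = 3; w_4 = 2; h_4 = 7; x_5 = 10; y_5 = 5; z_5 = 2; r_5 = 1; x_6 = 4; y_6 = 4; z_6 = 7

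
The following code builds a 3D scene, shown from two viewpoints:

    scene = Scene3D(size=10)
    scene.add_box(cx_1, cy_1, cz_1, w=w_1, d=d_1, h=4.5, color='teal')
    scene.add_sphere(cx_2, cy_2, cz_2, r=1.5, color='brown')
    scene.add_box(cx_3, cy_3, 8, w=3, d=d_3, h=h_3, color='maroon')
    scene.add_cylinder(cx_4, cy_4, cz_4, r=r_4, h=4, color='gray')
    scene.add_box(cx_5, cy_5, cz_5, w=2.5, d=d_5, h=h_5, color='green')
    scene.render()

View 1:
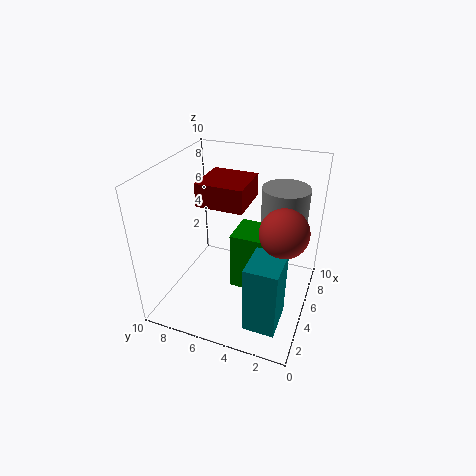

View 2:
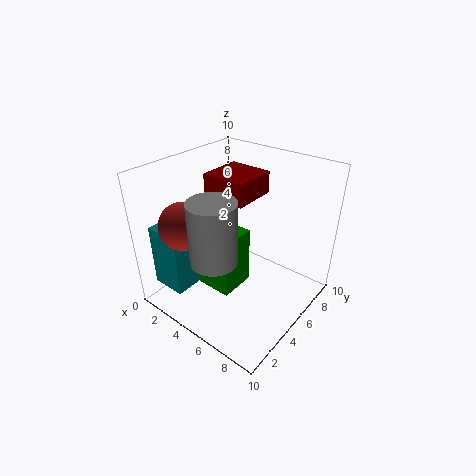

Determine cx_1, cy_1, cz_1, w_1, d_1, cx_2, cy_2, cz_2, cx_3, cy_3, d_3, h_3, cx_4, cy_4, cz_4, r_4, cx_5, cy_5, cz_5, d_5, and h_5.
cx_1 = 0.5, cy_1 = 1, cz_1 = 1.5, w_1 = 2.5, d_1 = 2, cx_2 = 3.5, cy_2 = 1.5, cz_2 = 7, cx_3 = 3, cy_3 = 4, d_3 = 3, h_3 = 1.5, cx_4 = 5.5, cy_4 = 2, cz_4 = 5, r_4 = 1.5, cx_5 = 3.5, cy_5 = 2.5, cz_5 = 2, d_5 = 2.5, h_5 = 4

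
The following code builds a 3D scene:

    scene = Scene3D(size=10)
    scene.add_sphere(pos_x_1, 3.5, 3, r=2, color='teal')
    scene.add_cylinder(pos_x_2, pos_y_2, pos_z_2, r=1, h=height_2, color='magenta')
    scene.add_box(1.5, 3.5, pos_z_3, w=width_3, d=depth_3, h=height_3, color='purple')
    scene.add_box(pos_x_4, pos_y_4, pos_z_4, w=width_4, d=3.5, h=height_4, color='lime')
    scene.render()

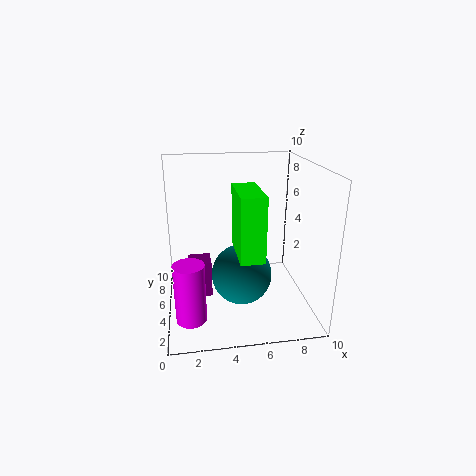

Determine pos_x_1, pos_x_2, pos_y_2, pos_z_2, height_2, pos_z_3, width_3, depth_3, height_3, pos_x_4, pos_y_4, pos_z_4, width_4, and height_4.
pos_x_1 = 5
pos_x_2 = 1.5
pos_y_2 = 2.5
pos_z_2 = 0.5
height_2 = 4
pos_z_3 = 1.5
width_3 = 1.5
depth_3 = 1.5
height_3 = 2.5
pos_x_4 = 4.5
pos_y_4 = 1
pos_z_4 = 5
width_4 = 1.5
height_4 = 4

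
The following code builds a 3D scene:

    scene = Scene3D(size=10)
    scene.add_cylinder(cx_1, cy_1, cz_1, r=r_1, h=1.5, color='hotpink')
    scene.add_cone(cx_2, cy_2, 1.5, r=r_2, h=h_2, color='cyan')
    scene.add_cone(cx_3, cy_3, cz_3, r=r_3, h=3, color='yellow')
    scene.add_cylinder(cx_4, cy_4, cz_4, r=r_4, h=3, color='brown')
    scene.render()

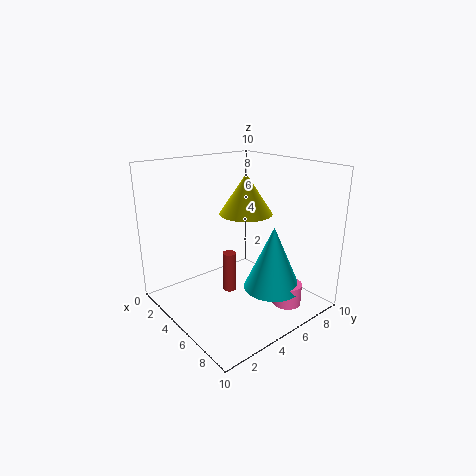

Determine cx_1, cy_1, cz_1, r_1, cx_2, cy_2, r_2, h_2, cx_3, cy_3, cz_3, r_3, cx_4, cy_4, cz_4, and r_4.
cx_1 = 8, cy_1 = 7, cz_1 = 0.5, r_1 = 1, cx_2 = 7, cy_2 = 6.5, r_2 = 2, h_2 = 4.5, cx_3 = 3.5, cy_3 = 7, cz_3 = 6, r_3 = 2, cx_4 = 4, cy_4 = 5, cz_4 = 0.5, r_4 = 0.5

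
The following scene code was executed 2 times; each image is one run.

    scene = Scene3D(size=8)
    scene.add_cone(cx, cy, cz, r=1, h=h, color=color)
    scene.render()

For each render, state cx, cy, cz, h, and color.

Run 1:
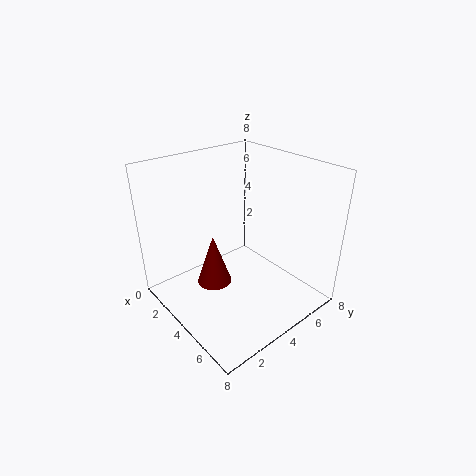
cx = 3
cy = 3
cz = 1
h = 3
color = 'maroon'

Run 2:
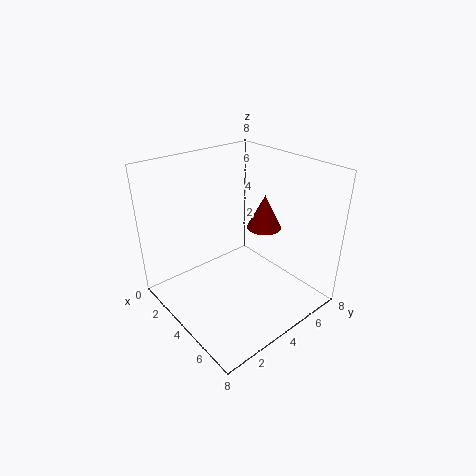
cx = 4
cy = 6
cz = 4
h = 2
color = 'maroon'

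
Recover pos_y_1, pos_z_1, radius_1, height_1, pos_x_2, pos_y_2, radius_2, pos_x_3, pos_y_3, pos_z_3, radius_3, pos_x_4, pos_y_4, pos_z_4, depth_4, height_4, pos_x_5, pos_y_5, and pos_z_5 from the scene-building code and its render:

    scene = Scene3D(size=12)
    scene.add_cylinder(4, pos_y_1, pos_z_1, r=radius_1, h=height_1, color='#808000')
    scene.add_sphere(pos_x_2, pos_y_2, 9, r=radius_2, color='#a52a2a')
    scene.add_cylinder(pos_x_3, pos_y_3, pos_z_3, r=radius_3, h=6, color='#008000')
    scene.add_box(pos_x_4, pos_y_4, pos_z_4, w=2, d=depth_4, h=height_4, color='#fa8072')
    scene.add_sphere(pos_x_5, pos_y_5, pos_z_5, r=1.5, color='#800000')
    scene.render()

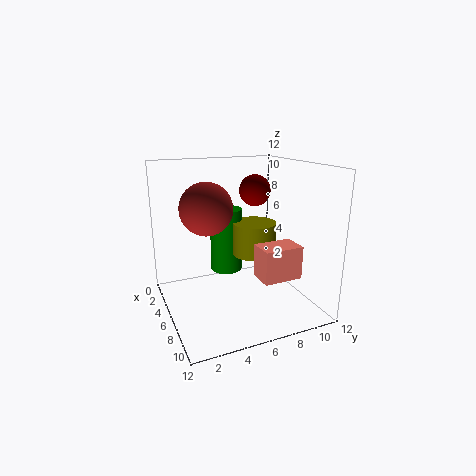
pos_y_1 = 8.5; pos_z_1 = 3.5; radius_1 = 2; height_1 = 3; pos_x_2 = 7; pos_y_2 = 3; radius_2 = 2; pos_x_3 = 2; pos_y_3 = 6.5; pos_z_3 = 1.5; radius_3 = 1.5; pos_x_4 = 9; pos_y_4 = 6; pos_z_4 = 4; depth_4 = 3; height_4 = 2.5; pos_x_5 = 2; pos_y_5 = 9.5; pos_z_5 = 9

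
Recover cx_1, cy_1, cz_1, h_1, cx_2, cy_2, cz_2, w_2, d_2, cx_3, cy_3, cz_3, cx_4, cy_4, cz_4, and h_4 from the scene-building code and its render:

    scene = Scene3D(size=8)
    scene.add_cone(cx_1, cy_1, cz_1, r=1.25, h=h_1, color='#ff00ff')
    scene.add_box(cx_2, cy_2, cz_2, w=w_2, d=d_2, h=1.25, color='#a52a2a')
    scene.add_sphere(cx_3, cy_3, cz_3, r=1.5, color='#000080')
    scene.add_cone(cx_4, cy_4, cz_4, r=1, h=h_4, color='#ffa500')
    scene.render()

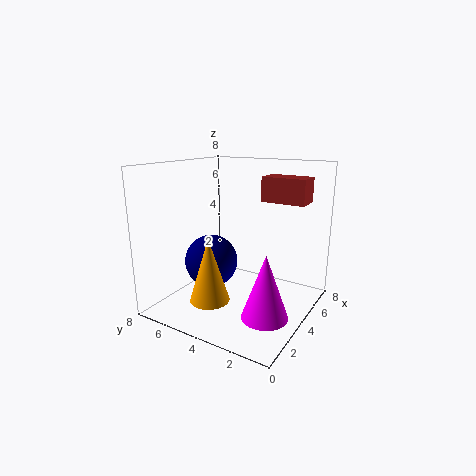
cx_1 = 3, cy_1 = 1.75, cz_1 = 0.25, h_1 = 3.5, cx_2 = 3.75, cy_2 = 0.25, cz_2 = 6.25, w_2 = 1.25, d_2 = 2.25, cx_3 = 3.5, cy_3 = 5.5, cz_3 = 2.5, cx_4 = 1.25, cy_4 = 4, cz_4 = 1.5, h_4 = 3.25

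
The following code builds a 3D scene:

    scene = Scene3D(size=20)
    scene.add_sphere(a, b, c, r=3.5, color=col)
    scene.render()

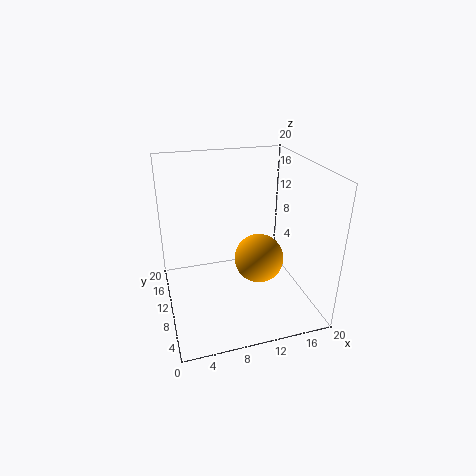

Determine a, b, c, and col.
a = 13, b = 9.5, c = 6.5, col = 'orange'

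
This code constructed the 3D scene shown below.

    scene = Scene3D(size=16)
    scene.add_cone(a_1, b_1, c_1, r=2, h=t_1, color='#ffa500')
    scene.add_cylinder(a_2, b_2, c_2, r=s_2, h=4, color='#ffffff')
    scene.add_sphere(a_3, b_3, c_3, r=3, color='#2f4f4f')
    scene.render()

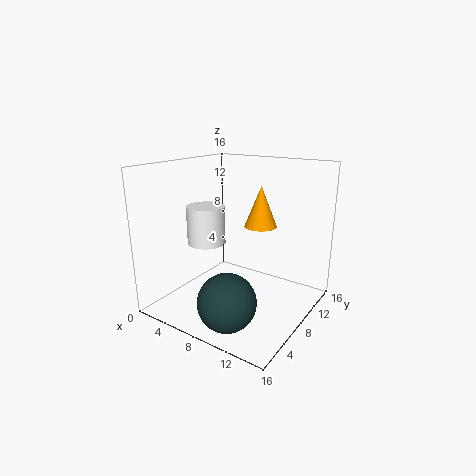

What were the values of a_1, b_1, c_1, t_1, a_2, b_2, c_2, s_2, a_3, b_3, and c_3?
a_1 = 8, b_1 = 13, c_1 = 8, t_1 = 5, a_2 = 6, b_2 = 5, c_2 = 8, s_2 = 2, a_3 = 10, b_3 = 3, c_3 = 3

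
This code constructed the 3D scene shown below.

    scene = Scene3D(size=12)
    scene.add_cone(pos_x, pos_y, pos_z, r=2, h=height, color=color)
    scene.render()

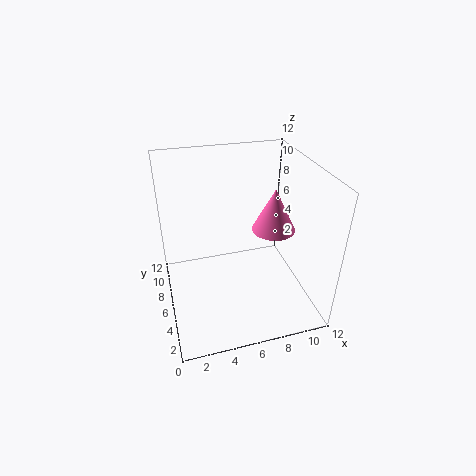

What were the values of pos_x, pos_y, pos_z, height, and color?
pos_x = 10, pos_y = 8, pos_z = 5, height = 4, color = 'hotpink'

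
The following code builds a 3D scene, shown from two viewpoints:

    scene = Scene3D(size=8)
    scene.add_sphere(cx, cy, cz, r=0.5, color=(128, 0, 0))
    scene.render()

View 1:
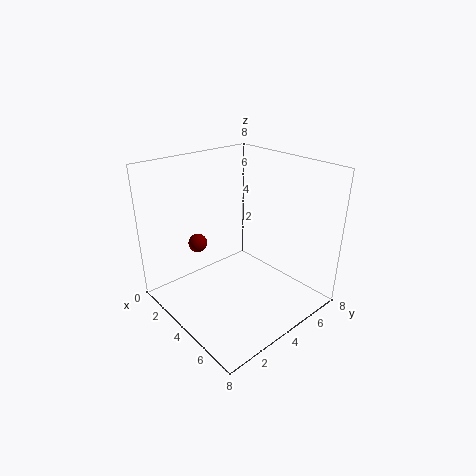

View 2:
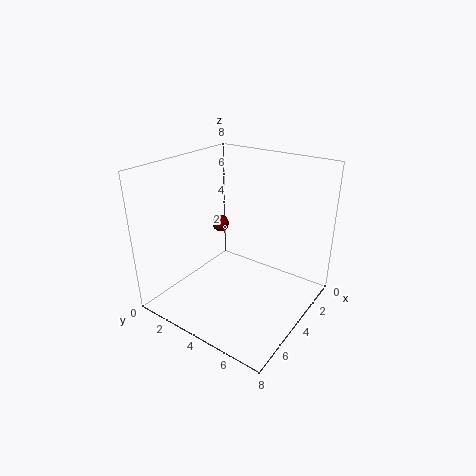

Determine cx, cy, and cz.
cx = 3
cy = 2
cz = 4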